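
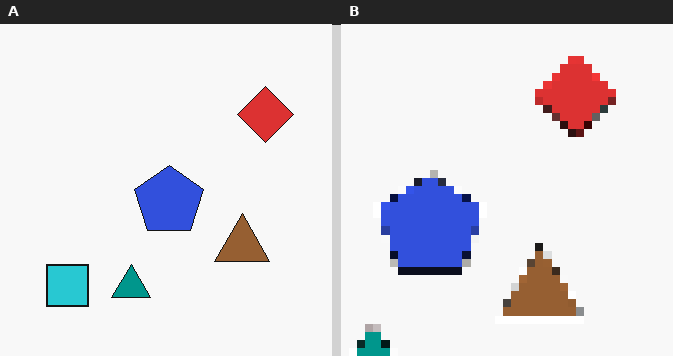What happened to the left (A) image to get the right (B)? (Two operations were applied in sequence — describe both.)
The right (B) image is the left (A) cropped to a modestly smaller region and rescaled, then moderately pixelated.

The visible shapes are larger and the field of view is narrower; shapes near the original edges may be partly or wholly outside the frame — a crop-and-rescale. Shapes are reduced to large square blocks; fine edges and outlines are lost — a downscale-then-upscale (mosaic) effect.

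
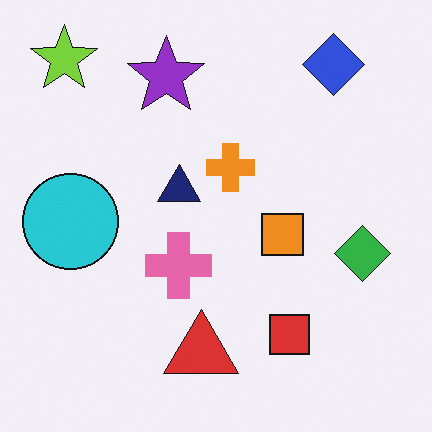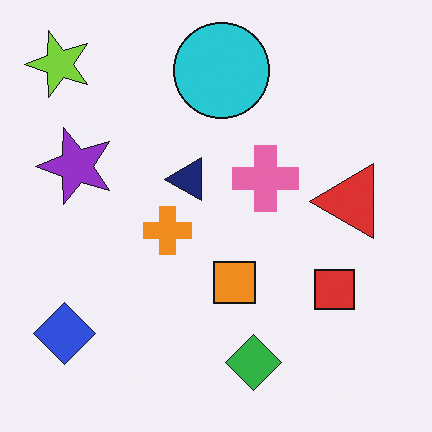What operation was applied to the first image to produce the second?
It was transposed (reflected across the top-left ↔ bottom-right diagonal).

Shapes have swapped their row and column positions — what was in the top-right is now in the bottom-left — a diagonal reflection.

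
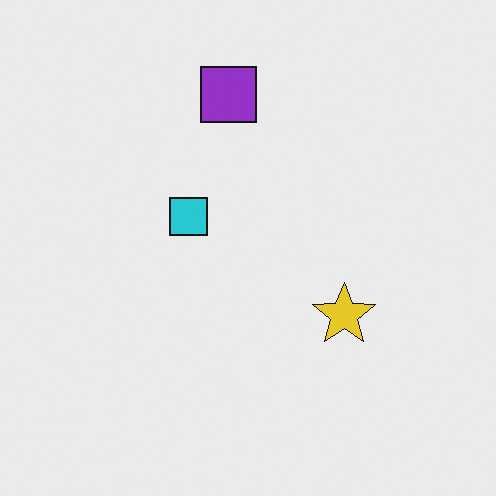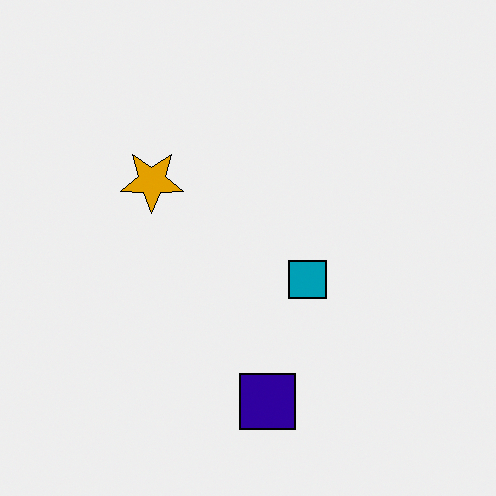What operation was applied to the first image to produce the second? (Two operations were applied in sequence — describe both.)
Rotated 180°, then boosted in contrast.

The purple square sits in the top of the first image and the bottom of the second — consistent with a whole-image 180° rotation. Tones are pushed away from mid-grey across the whole image — a global contrast change.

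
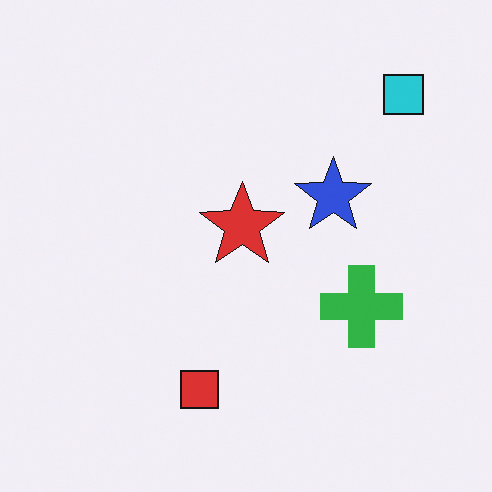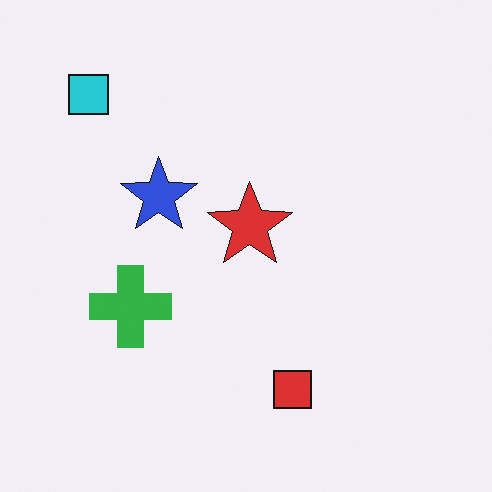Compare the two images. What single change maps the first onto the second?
Flipped horizontally (left ↔ right).

The cyan square is in the top-right of the first image and the top-left of the second — shapes on opposite sides of the vertical midline have swapped in a mirror flip.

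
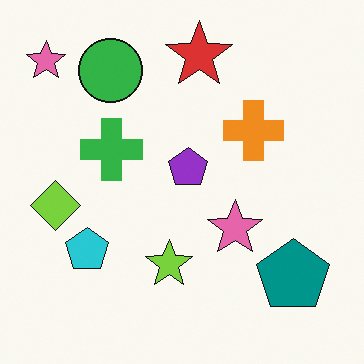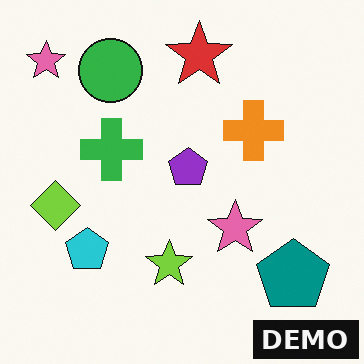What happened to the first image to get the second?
The second image is the first watermarked with the text "DEMO" in the lower-right corner.

A dark label reading "DEMO" appears in the lower-right corner.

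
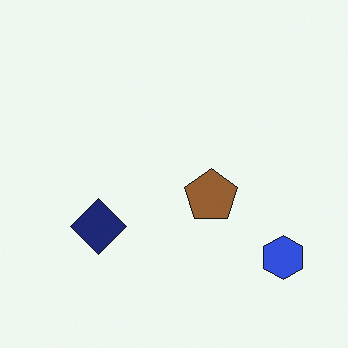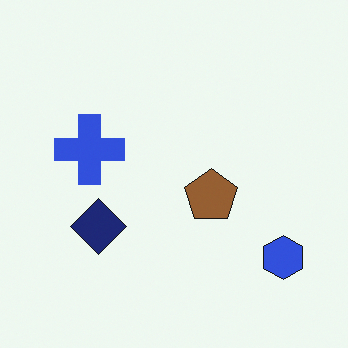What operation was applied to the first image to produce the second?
The second image is the first overlaid with an additional blue cross.

A blue cross appears in the second image that is absent from the first.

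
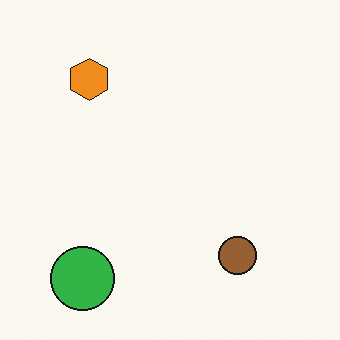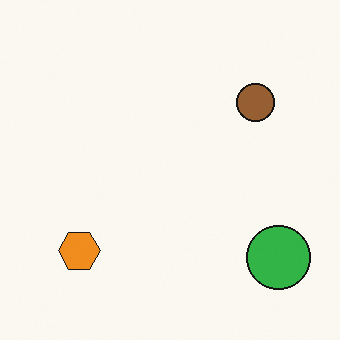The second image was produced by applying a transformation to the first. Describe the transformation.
This is the original image rotated 90° counter-clockwise.

The green circle sits in the bottom-left of the first image and the bottom-right of the second — consistent with a whole-image 90° counter-clockwise rotation.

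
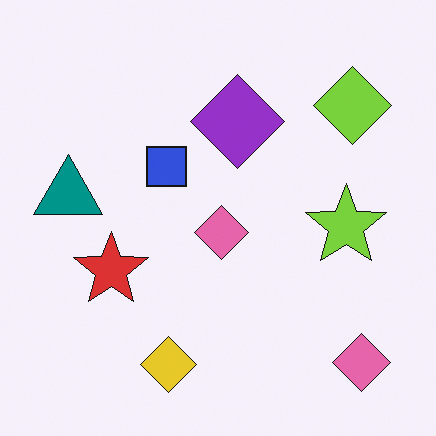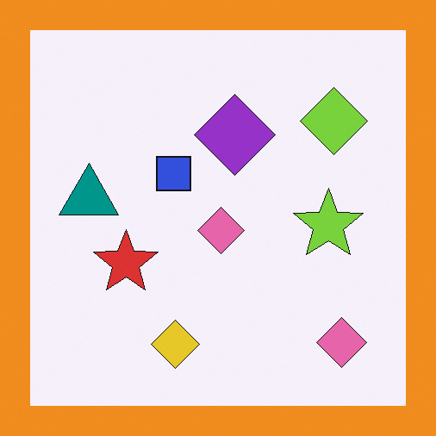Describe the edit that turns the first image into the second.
The transformation is: framed with a orange border.

A solid orange frame runs around the edge of the second image, with the content slightly shrunk inside it.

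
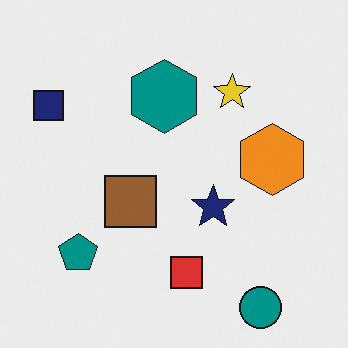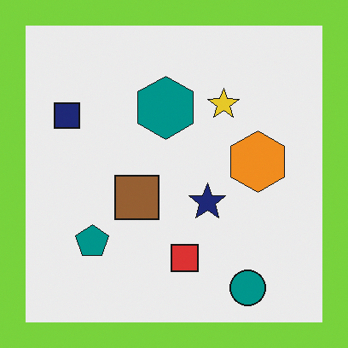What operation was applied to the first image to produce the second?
The image was framed with a lime border.

A solid lime frame runs around the edge of the second image, with the content slightly shrunk inside it.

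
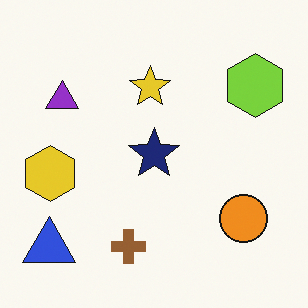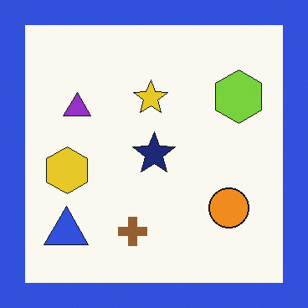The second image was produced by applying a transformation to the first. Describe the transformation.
The image was framed with a blue border.

A solid blue frame runs around the edge of the second image, with the content slightly shrunk inside it.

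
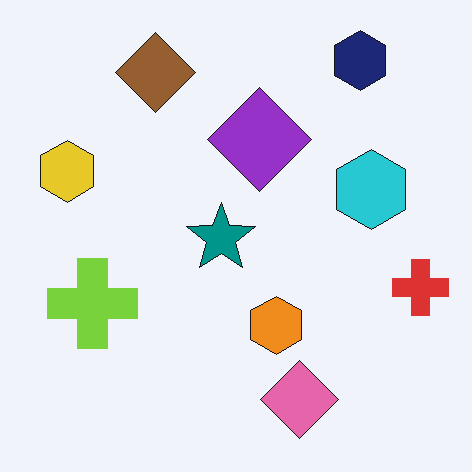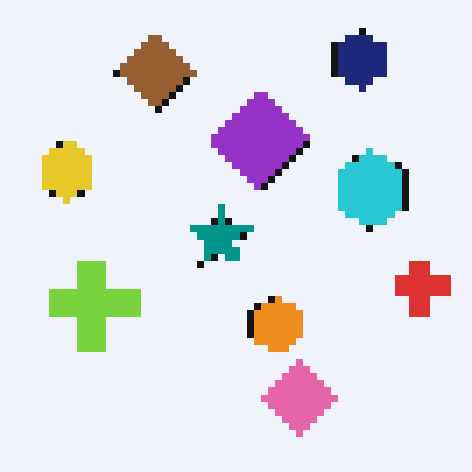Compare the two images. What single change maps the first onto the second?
It was pixelated into visible square blocks.

Shapes are reduced to large square blocks; fine edges and outlines are lost — a downscale-then-upscale (mosaic) effect.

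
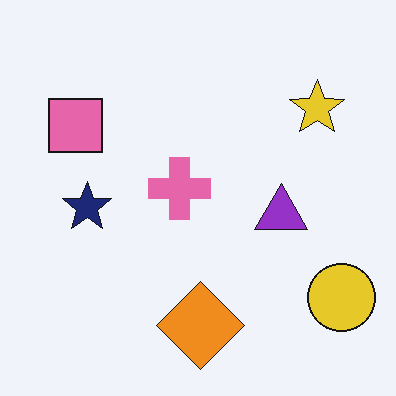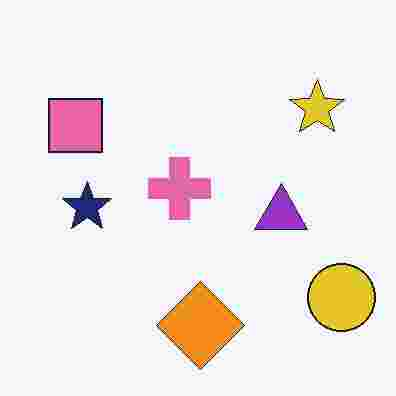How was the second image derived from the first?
It was degraded with heavy JPEG compression.

Blocky 8×8 compression artifacts appear around shape edges and the flat background shows ringing — characteristic JPEG degradation.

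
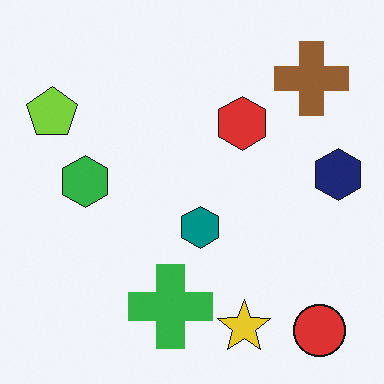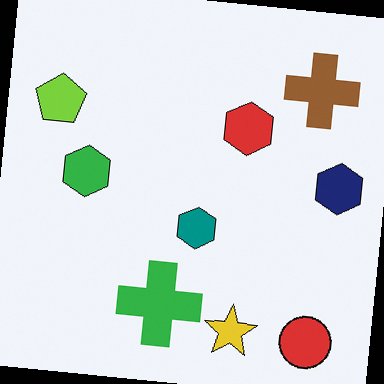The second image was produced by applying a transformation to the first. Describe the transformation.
It was rotated clockwise by a slight angle.

Every shape is tilted by the same angle and the image corners show triangular fill wedges — a whole-image rotation by a non-right angle.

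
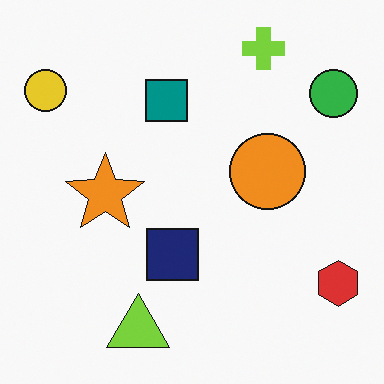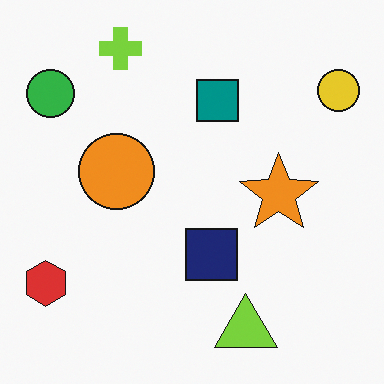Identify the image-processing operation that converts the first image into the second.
This is the original image flipped horizontally (left ↔ right).

The yellow circle is in the top-left of the first image and the top-right of the second — shapes on opposite sides of the vertical midline have swapped in a mirror flip.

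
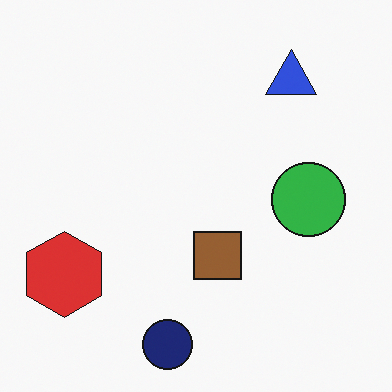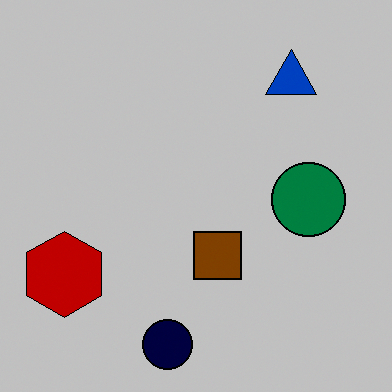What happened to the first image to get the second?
The image was aggressively posterized.

Each flat color has snapped to a coarser quantized level — most visibly, the near-white background has dropped to a flat grey.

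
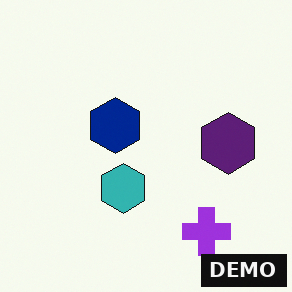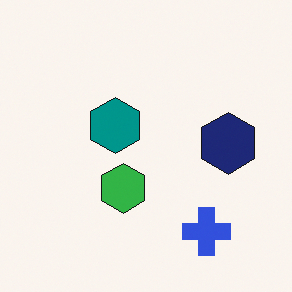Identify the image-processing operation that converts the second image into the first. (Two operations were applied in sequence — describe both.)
This is the original image hue-shifted by a small amount, then watermarked with the text "DEMO" in the lower-right corner.

Every shape's color has rotated by the same amount around the hue wheel — a uniform hue shift. A dark label reading "DEMO" appears in the lower-right corner.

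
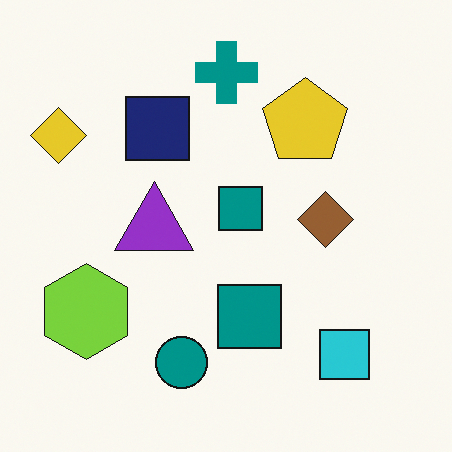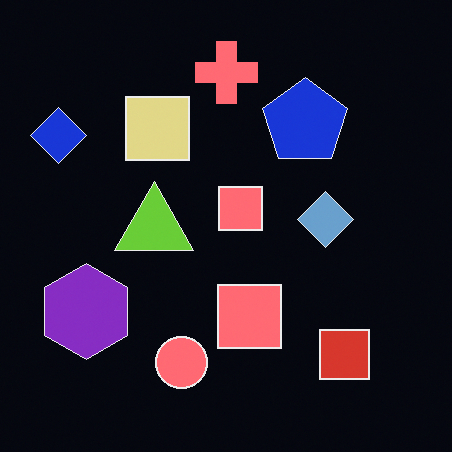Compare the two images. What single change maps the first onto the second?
The image was color-inverted (negative).

The light background has become dark and every shape's color is its complement — a photographic negative.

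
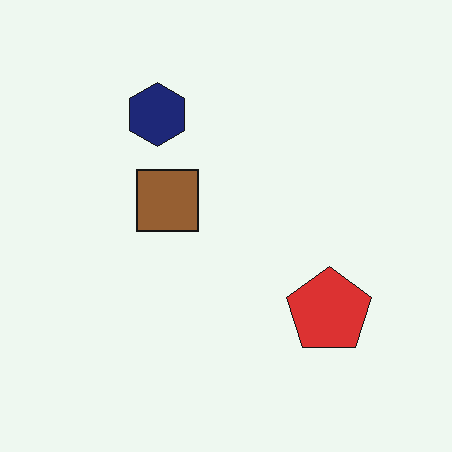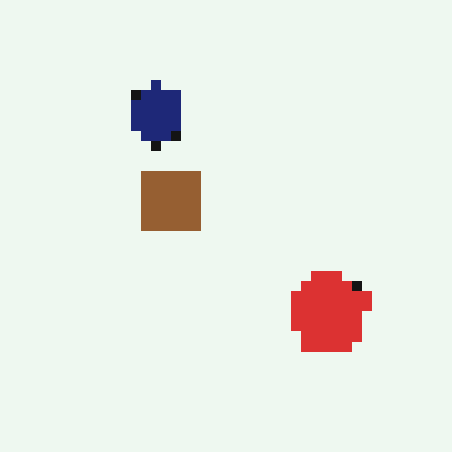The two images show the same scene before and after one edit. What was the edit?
Heavily pixelated into large blocks.

Shapes are reduced to large square blocks; fine edges and outlines are lost — a downscale-then-upscale (mosaic) effect.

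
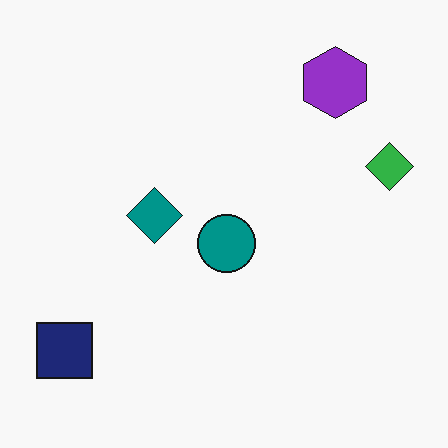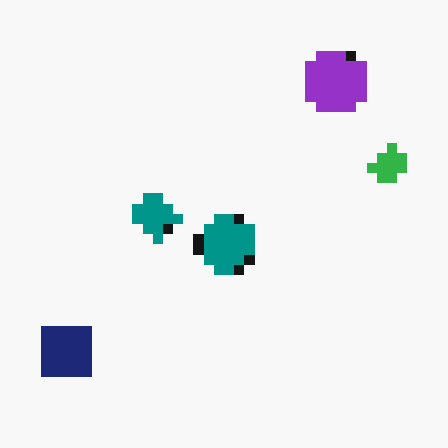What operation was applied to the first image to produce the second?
This is the original image coarsely pixelated.

Shapes are reduced to large square blocks; fine edges and outlines are lost — a downscale-then-upscale (mosaic) effect.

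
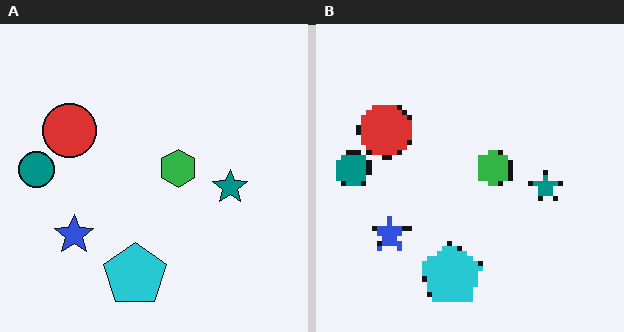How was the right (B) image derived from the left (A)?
The image was lightly pixelated (a mild mosaic effect).

Shapes are reduced to large square blocks; fine edges and outlines are lost — a downscale-then-upscale (mosaic) effect.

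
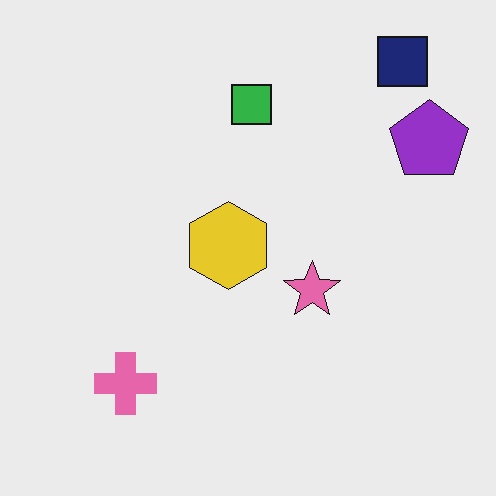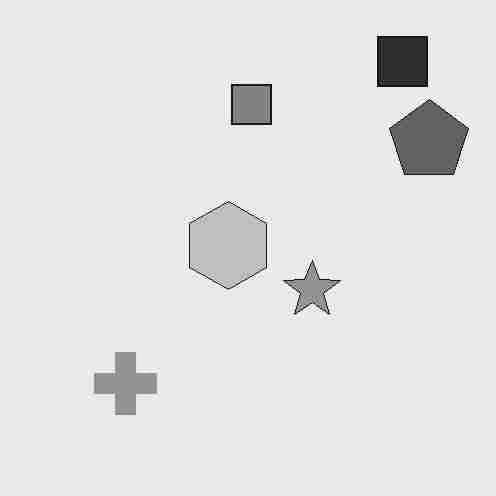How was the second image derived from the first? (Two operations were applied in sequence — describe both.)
The transformation is: heavily JPEG-compressed with obvious blocking artifacts, then converted to grayscale.

Blocky 8×8 compression artifacts appear around shape edges and the flat background shows ringing — characteristic JPEG degradation. All color is removed — every shape is now a shade of grey.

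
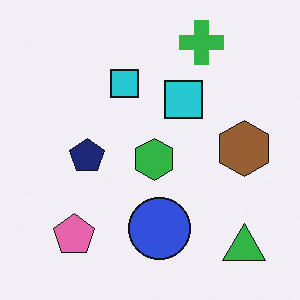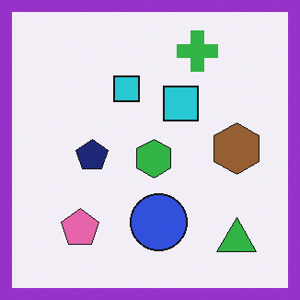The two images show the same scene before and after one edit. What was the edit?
The second image is the first framed with a purple border.

A solid purple frame runs around the edge of the second image, with the content slightly shrunk inside it.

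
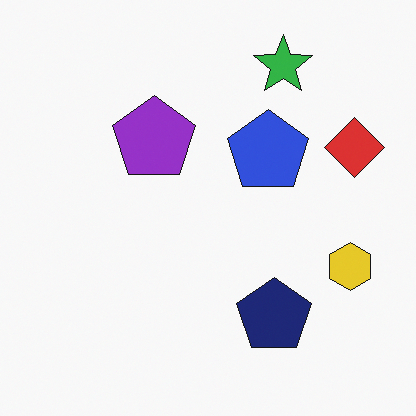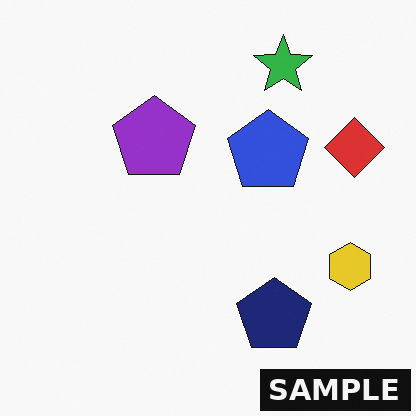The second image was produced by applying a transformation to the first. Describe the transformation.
The image was watermarked with the text "SAMPLE" in the lower-right corner.

A dark label reading "SAMPLE" appears in the lower-right corner.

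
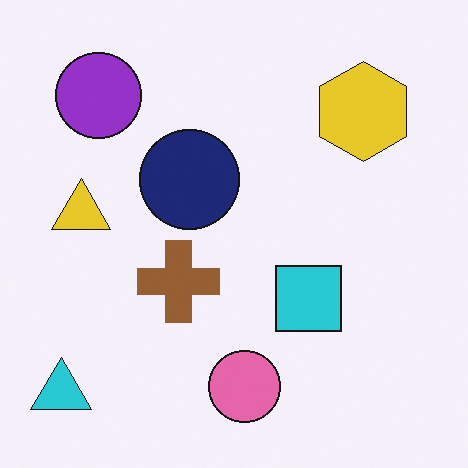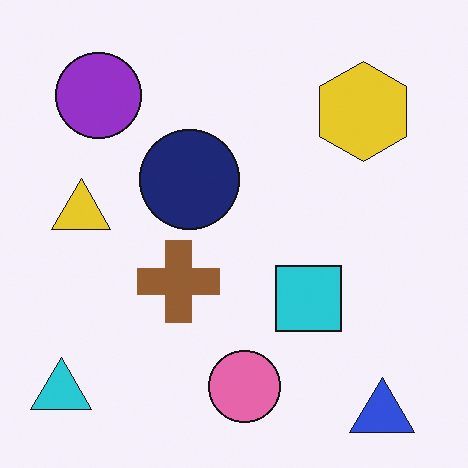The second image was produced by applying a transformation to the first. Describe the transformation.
The second image is the first overlaid with an additional blue triangle.

A blue triangle appears in the second image that is absent from the first.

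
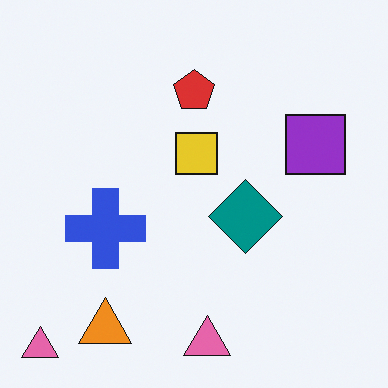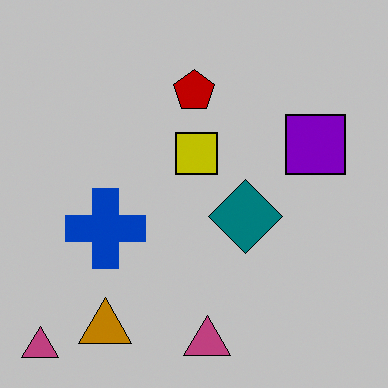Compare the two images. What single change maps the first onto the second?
The second image is the first aggressively posterized.

Each flat color has snapped to a coarser quantized level — most visibly, the near-white background has dropped to a flat grey.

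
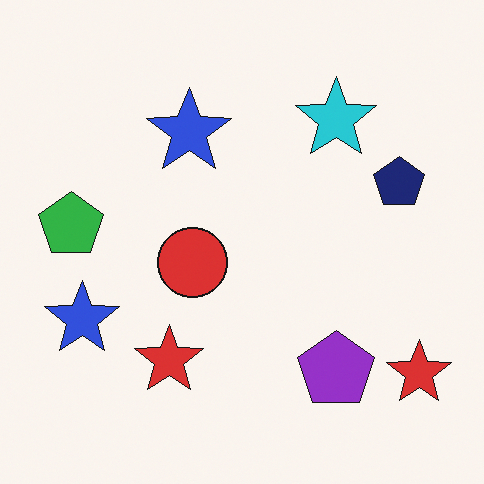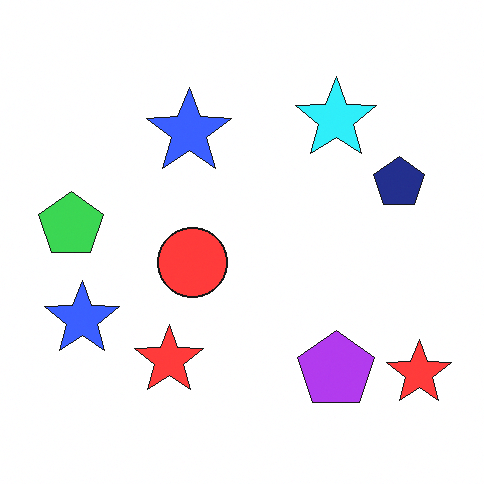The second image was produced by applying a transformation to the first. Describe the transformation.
The image was brightened a little.

Every pixel — background and shapes alike — is uniformly brightened.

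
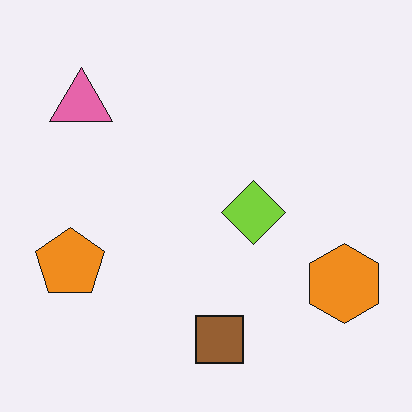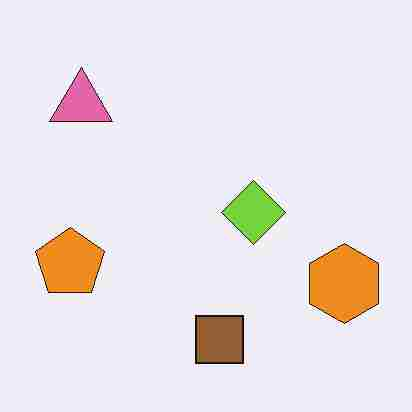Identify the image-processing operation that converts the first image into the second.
It was heavily JPEG-compressed with obvious blocking artifacts.

Blocky 8×8 compression artifacts appear around shape edges and the flat background shows ringing — characteristic JPEG degradation.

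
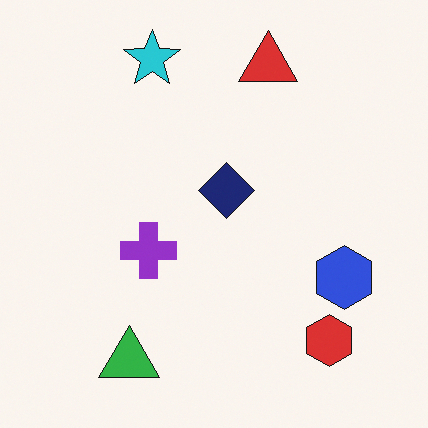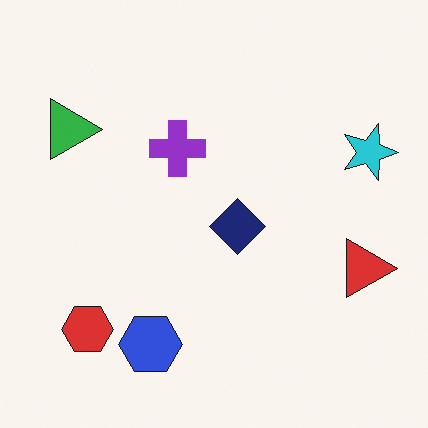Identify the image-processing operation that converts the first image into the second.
The transformation is: rotated 90° clockwise.

The red hexagon sits in the bottom-right of the first image and the bottom-left of the second — consistent with a whole-image 90° clockwise rotation.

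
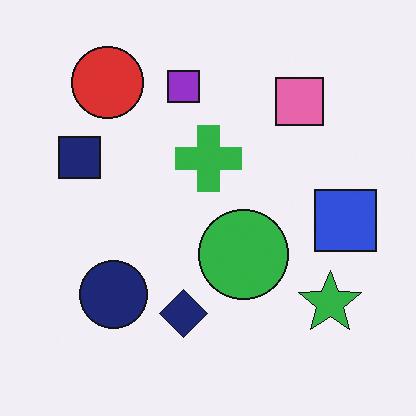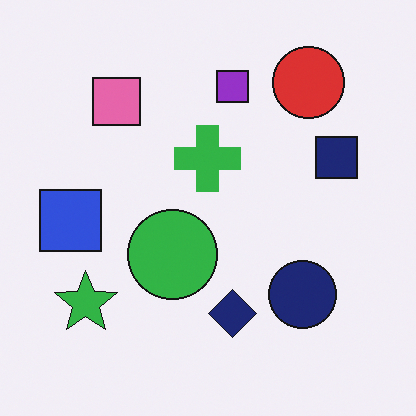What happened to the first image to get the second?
The transformation is: flipped horizontally (left ↔ right).

The blue square is in the right of the first image and the left of the second — shapes on opposite sides of the vertical midline have swapped in a mirror flip.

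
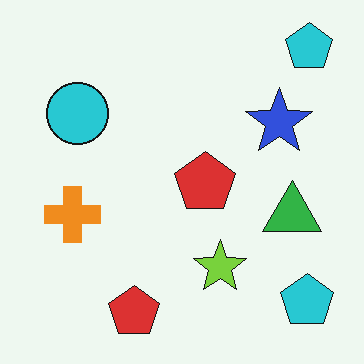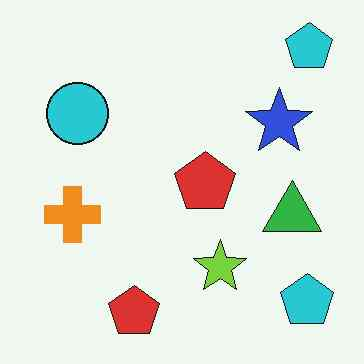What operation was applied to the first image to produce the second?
It was JPEG-compressed with visible artifacts.

Blocky 8×8 compression artifacts appear around shape edges and the flat background shows ringing — characteristic JPEG degradation.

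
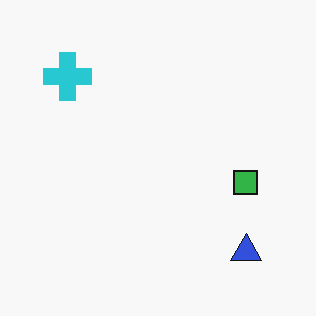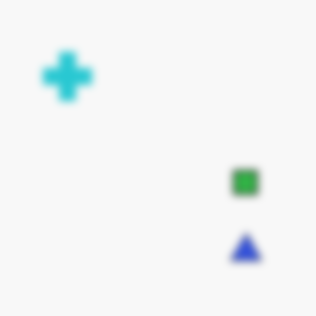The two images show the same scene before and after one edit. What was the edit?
It was noticeably gaussian-blurred.

Shape edges and outlines are uniformly softened across the whole image.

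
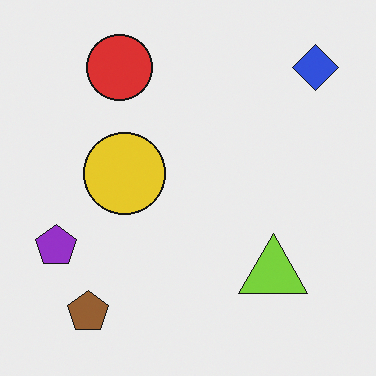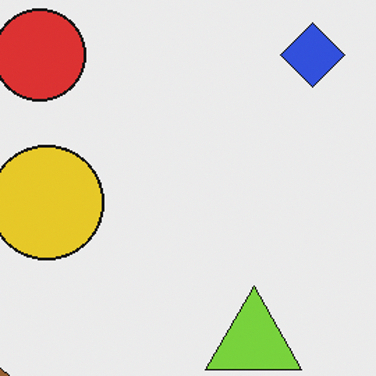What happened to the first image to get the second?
Cropped to a modestly smaller region and rescaled.

The visible shapes are larger and the field of view is narrower; shapes near the original edges may be partly or wholly outside the frame — a crop-and-rescale.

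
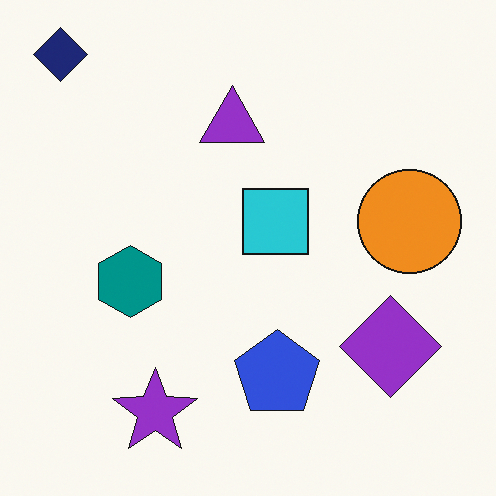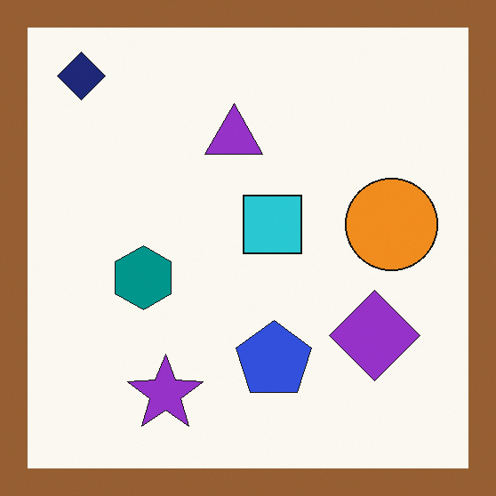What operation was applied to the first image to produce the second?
The second image is the first framed with a brown border.

A solid brown frame runs around the edge of the second image, with the content slightly shrunk inside it.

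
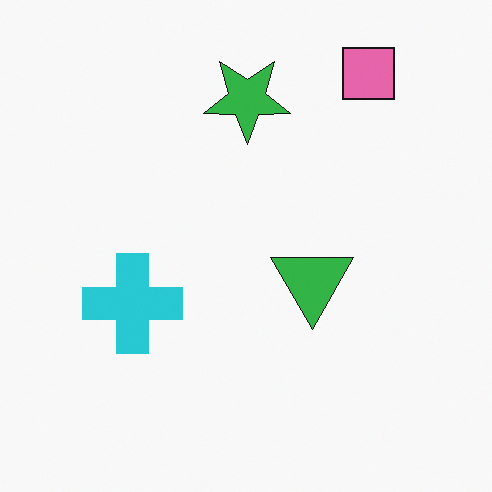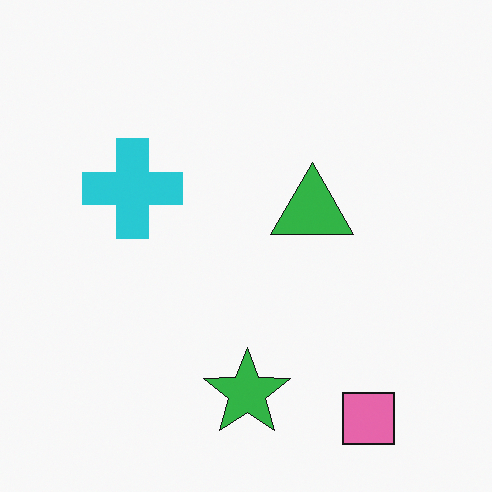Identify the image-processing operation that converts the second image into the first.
The image was flipped vertically (top ↔ bottom).

The pink square is in the bottom-right of the second image and the top-right of the first — shapes on opposite sides of the horizontal midline have swapped in a mirror flip.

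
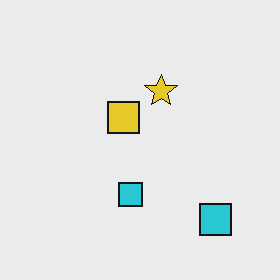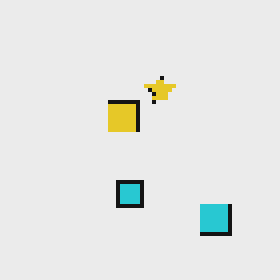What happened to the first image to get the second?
The second image is the first mildly pixelated.

Shapes are reduced to large square blocks; fine edges and outlines are lost — a downscale-then-upscale (mosaic) effect.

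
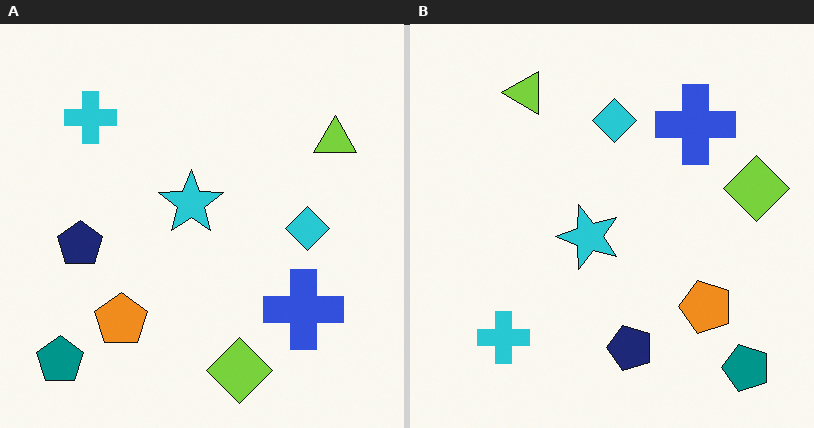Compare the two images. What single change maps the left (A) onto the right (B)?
The right (B) image is the left (A) rotated 90° counter-clockwise.

The teal pentagon sits in the bottom-left of the left (A) image and the bottom-right of the right (B) — consistent with a whole-image 90° counter-clockwise rotation.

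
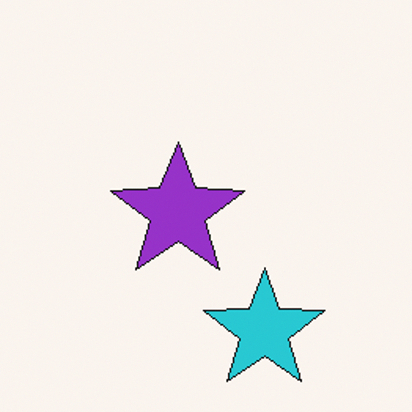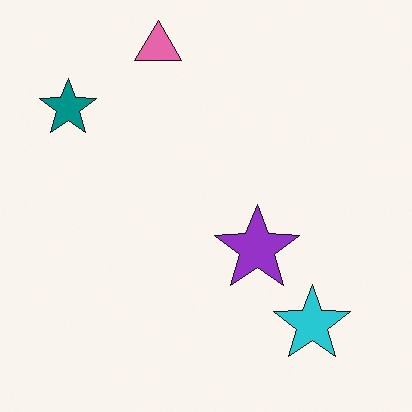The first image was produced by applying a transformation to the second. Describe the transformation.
The transformation is: cropped slightly and scaled back up.

The visible shapes are larger and the field of view is narrower; shapes near the original edges may be partly or wholly outside the frame — a crop-and-rescale.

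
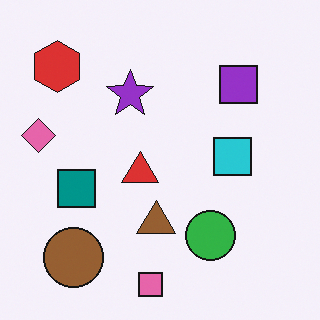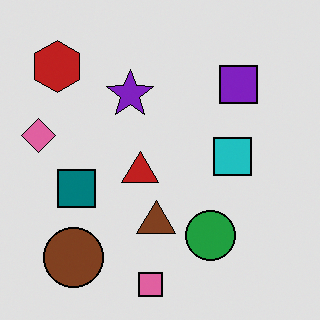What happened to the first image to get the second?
The image was moderately posterized.

Each flat color has snapped to a coarser quantized level — most visibly, the near-white background has dropped to a flat grey.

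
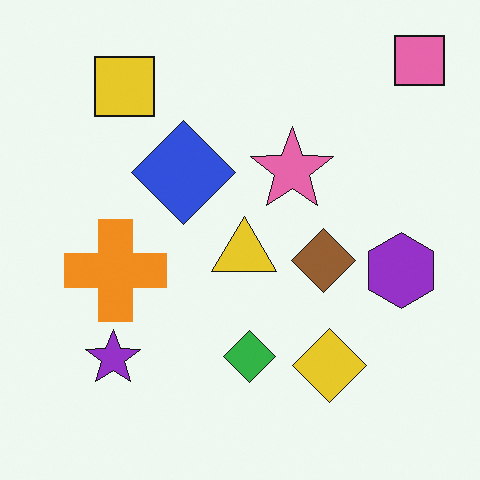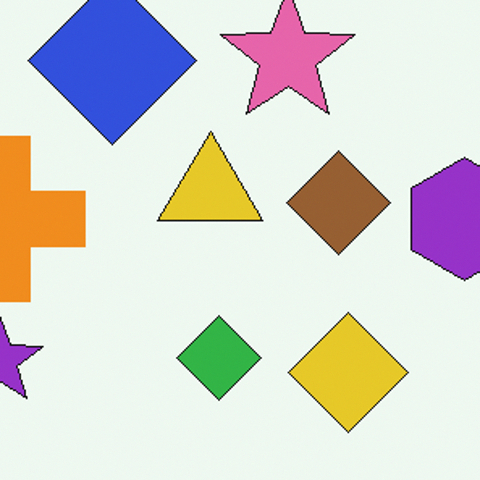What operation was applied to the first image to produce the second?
The second image is the first cropped slightly and scaled back up.

The visible shapes are larger and the field of view is narrower; shapes near the original edges may be partly or wholly outside the frame — a crop-and-rescale.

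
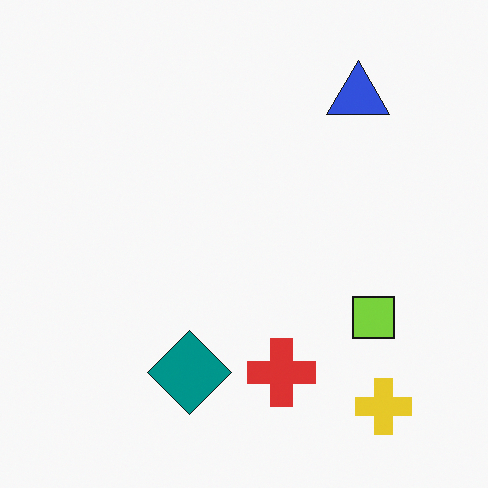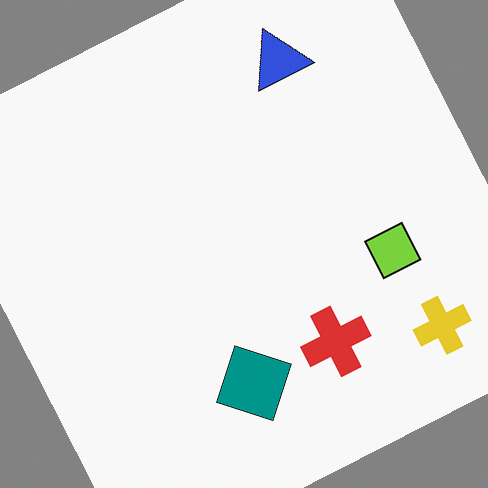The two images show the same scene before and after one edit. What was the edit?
It was rotated counter-clockwise by a clearly visible amount.

Every shape is tilted by the same angle and the image corners show triangular fill wedges — a whole-image rotation by a non-right angle.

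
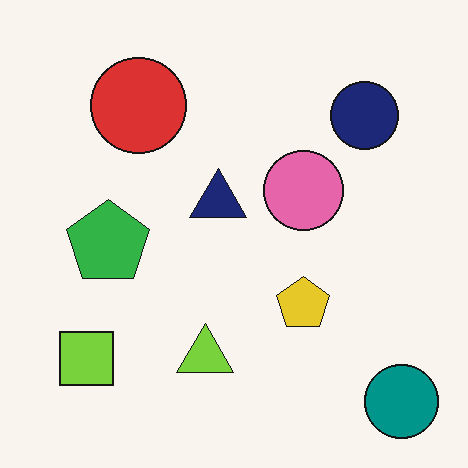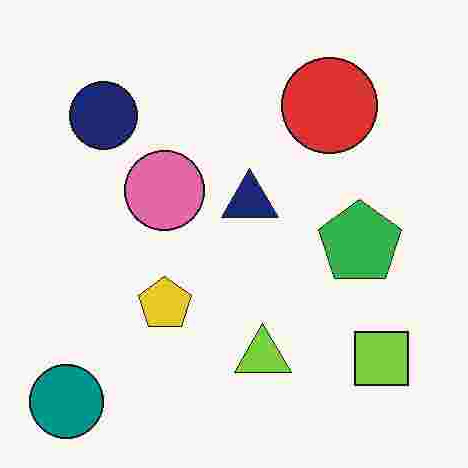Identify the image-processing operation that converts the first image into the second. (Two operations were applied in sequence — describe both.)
The second image is the first heavily JPEG-compressed with obvious blocking artifacts, then flipped horizontally (left ↔ right).

Blocky 8×8 compression artifacts appear around shape edges and the flat background shows ringing — characteristic JPEG degradation. The teal circle is in the bottom-right of the first image and the bottom-left of the second — shapes on opposite sides of the vertical midline have swapped in a mirror flip.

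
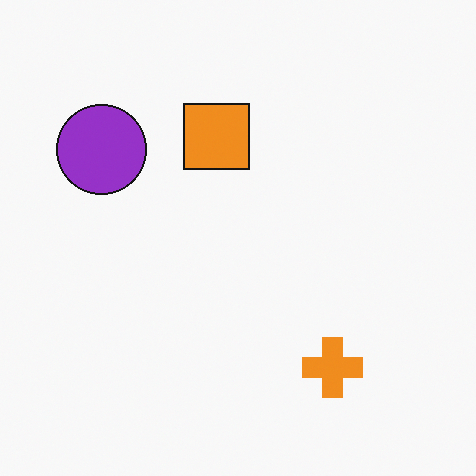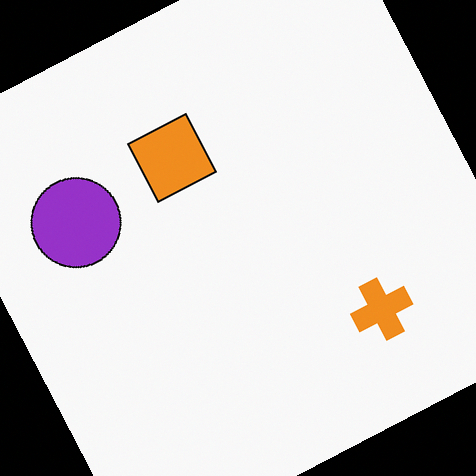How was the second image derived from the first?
The image was rotated counter-clockwise by a clearly visible amount.

Every shape is tilted by the same angle and the image corners show triangular fill wedges — a whole-image rotation by a non-right angle.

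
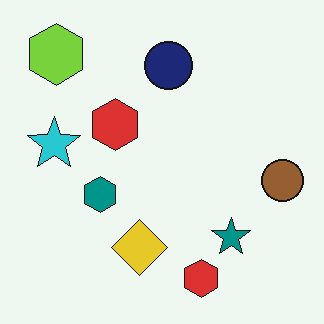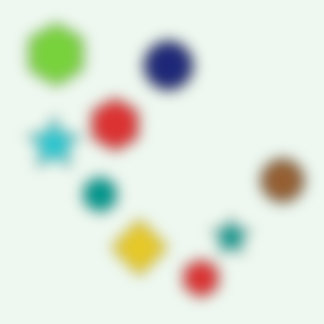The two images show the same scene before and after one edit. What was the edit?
This is the original image heavily blurred.

Shape edges and outlines are uniformly softened across the whole image.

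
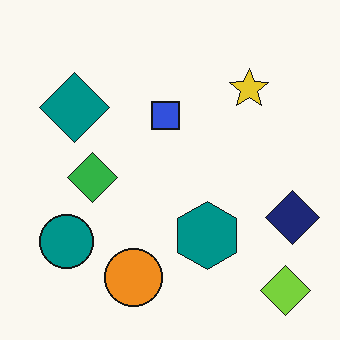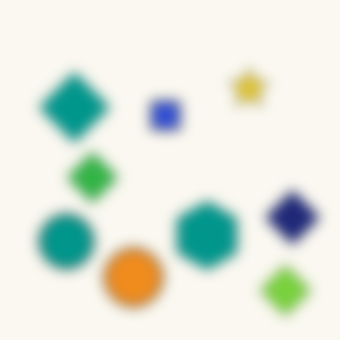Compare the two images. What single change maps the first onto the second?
The transformation is: heavily blurred.

Shape edges and outlines are uniformly softened across the whole image.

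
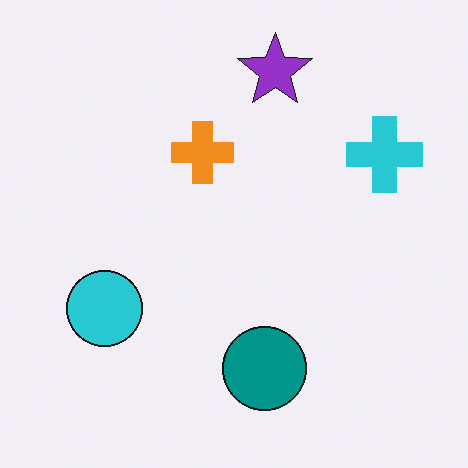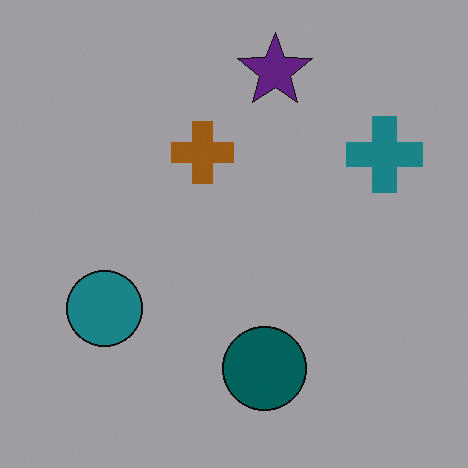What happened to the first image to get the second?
The second image is the first noticeably darkened.

Every pixel — background and shapes alike — is uniformly darkened.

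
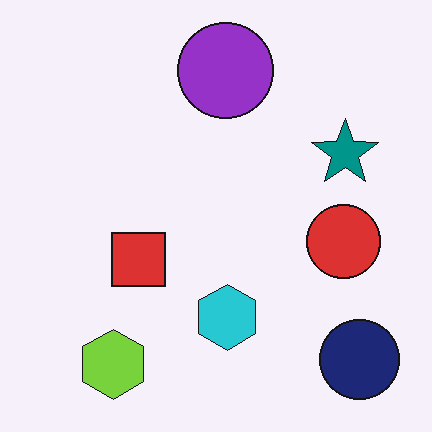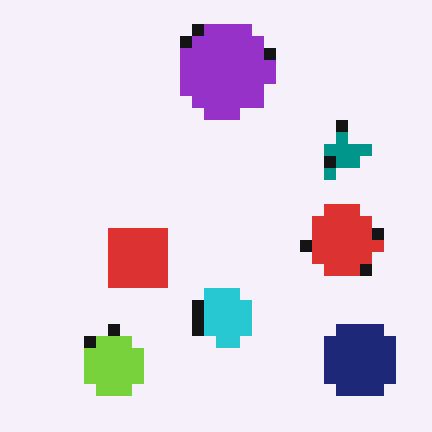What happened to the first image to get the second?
The image was coarsely pixelated.

Shapes are reduced to large square blocks; fine edges and outlines are lost — a downscale-then-upscale (mosaic) effect.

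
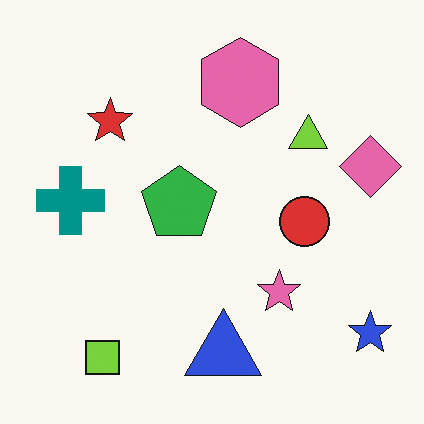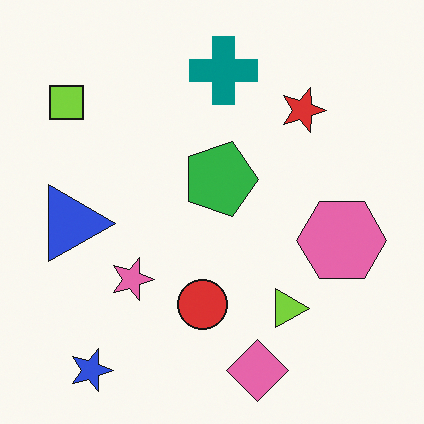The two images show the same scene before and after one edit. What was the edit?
This is the original image rotated 90° clockwise.

The blue star sits in the bottom-right of the first image and the bottom-left of the second — consistent with a whole-image 90° clockwise rotation.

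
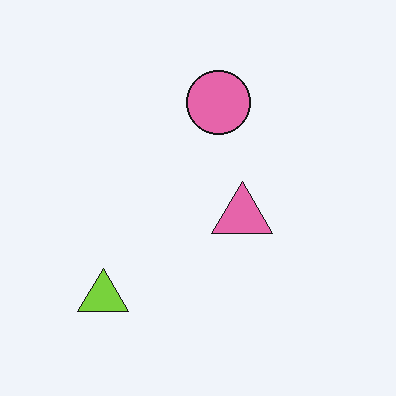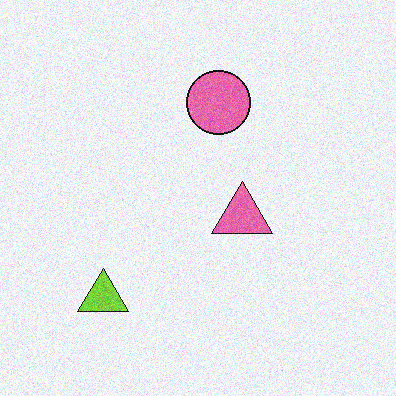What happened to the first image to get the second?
The second image is the first degraded with moderate additive noise.

Random speckle covers the whole image, including the flat background.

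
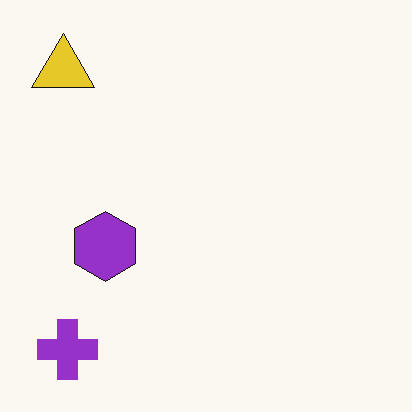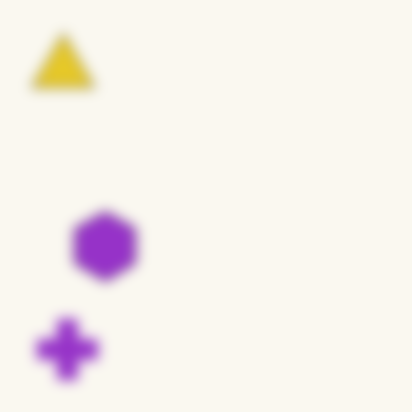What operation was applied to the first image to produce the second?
This is the original image heavily blurred.

Shape edges and outlines are uniformly softened across the whole image.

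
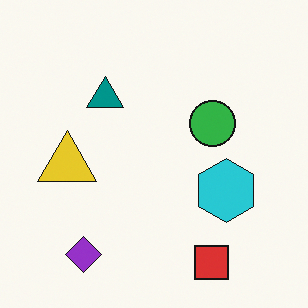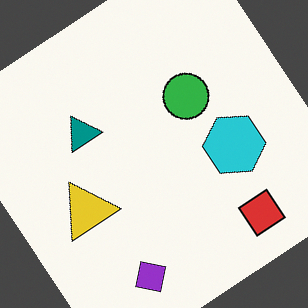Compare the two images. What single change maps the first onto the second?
The image was rotated counter-clockwise by a large amount — several tens of degrees.

Every shape is tilted by the same angle and the image corners show triangular fill wedges — a whole-image rotation by a non-right angle.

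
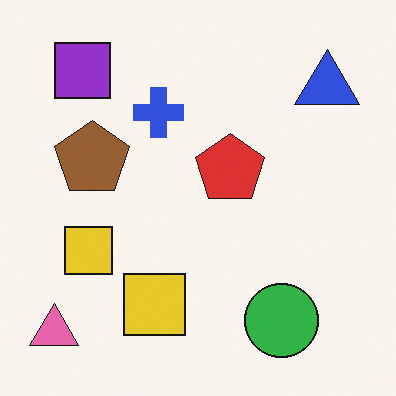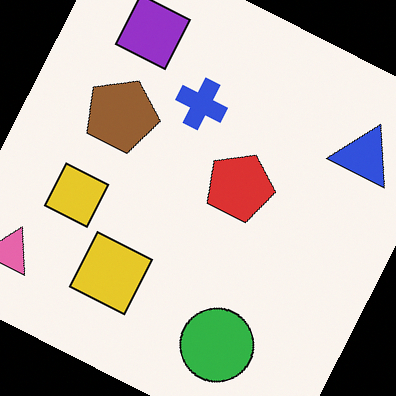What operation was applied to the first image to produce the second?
The transformation is: rotated clockwise by a moderate amount.

Every shape is tilted by the same angle and the image corners show triangular fill wedges — a whole-image rotation by a non-right angle.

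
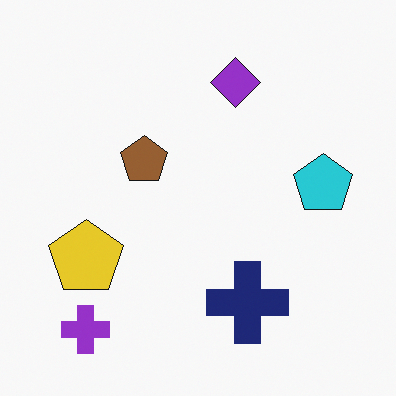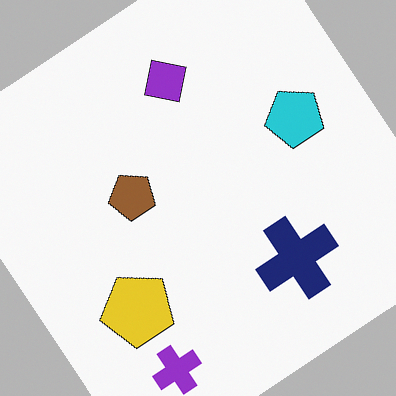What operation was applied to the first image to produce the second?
It was rotated counter-clockwise by a large amount — several tens of degrees.

Every shape is tilted by the same angle and the image corners show triangular fill wedges — a whole-image rotation by a non-right angle.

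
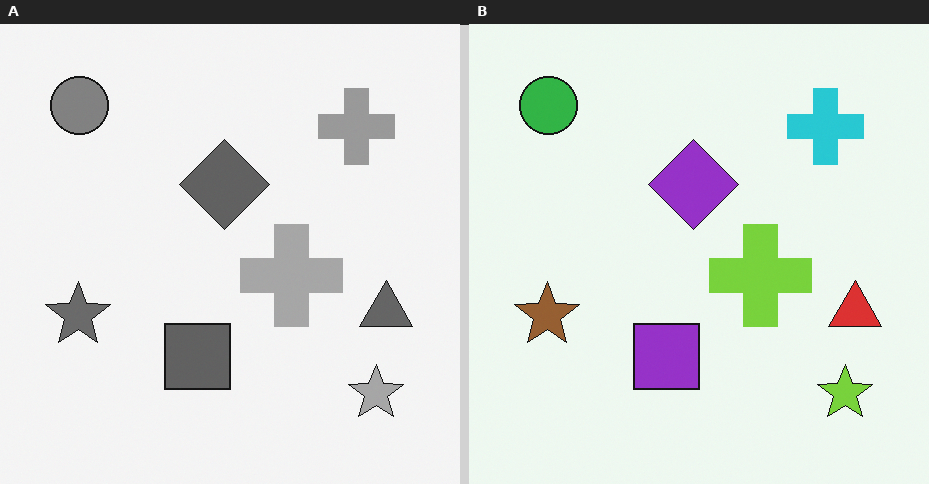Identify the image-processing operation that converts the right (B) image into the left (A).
It was converted to grayscale.

All color is removed — every shape is now a shade of grey.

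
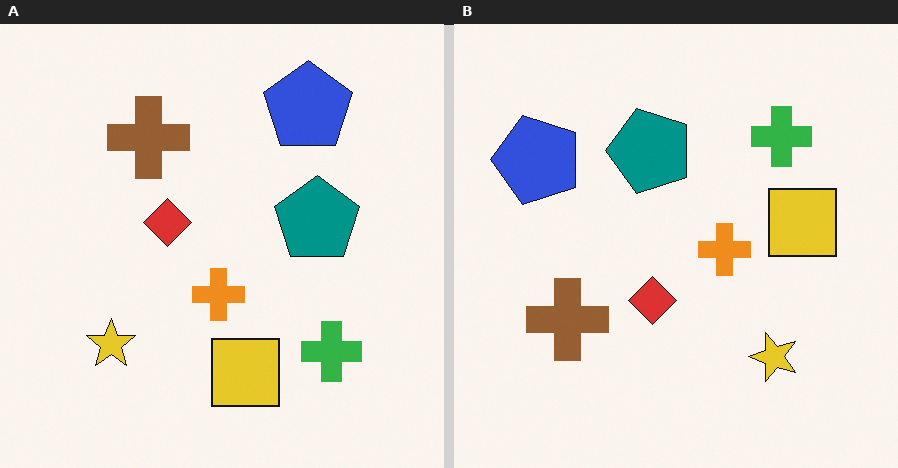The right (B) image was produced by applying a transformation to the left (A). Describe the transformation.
It was rotated 90° counter-clockwise.

The blue pentagon sits in the top-right of the left (A) image and the top-left of the right (B) — consistent with a whole-image 90° counter-clockwise rotation.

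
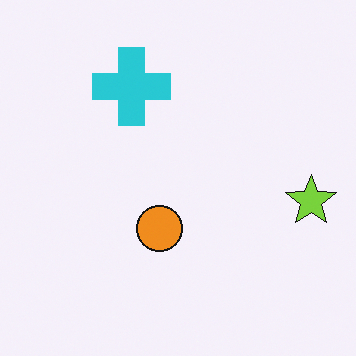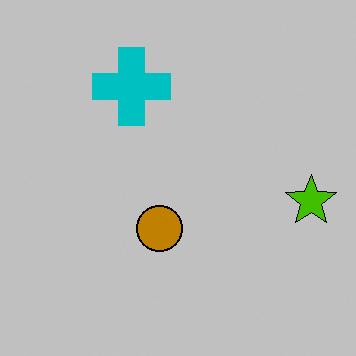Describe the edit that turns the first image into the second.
Heavily posterized to just a handful of flat colors.

Each flat color has snapped to a coarser quantized level — most visibly, the near-white background has dropped to a flat grey.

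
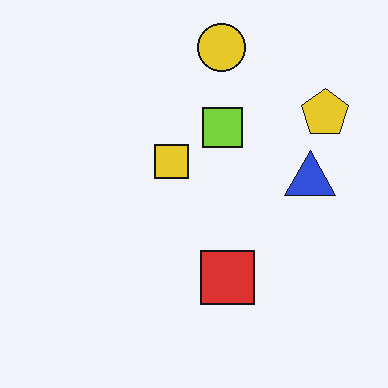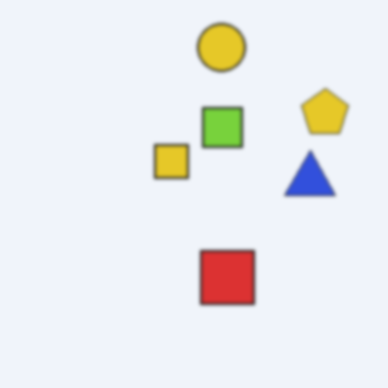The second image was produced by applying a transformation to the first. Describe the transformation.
Lightly blurred.

Shape edges and outlines are uniformly softened across the whole image.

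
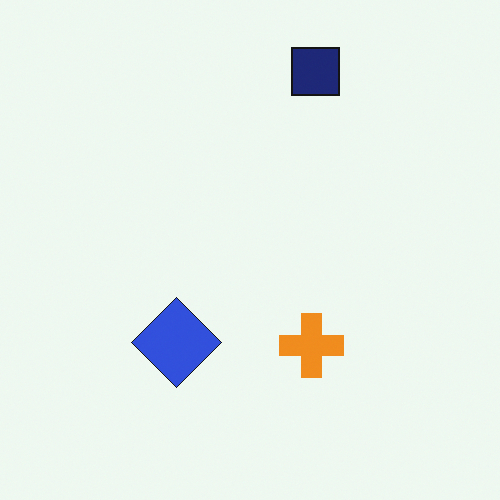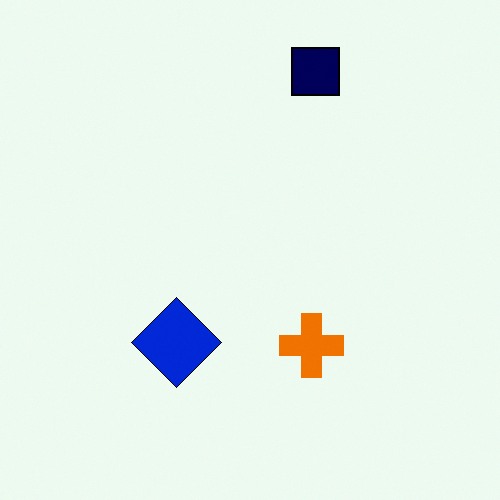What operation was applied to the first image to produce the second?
The second image is the first given slightly increased contrast.

Tones are pushed away from mid-grey across the whole image — a global contrast change.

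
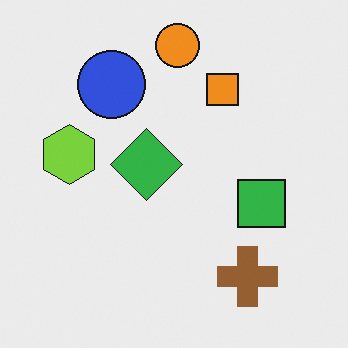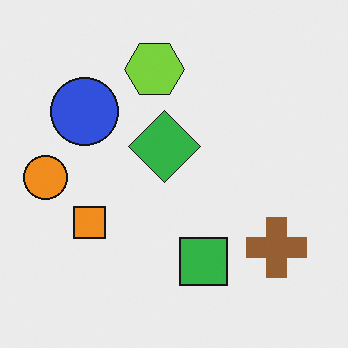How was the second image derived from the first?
This is the original image transposed (reflected across the top-left ↔ bottom-right diagonal).

Shapes have swapped their row and column positions — what was in the top-right is now in the bottom-left — a diagonal reflection.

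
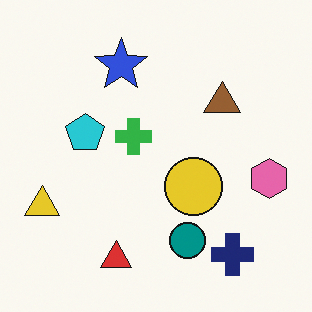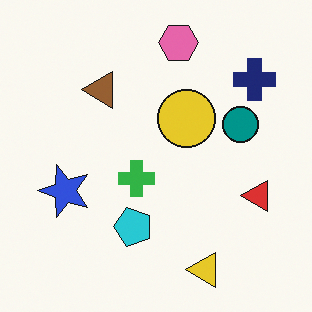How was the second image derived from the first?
This is the original image rotated 90° counter-clockwise.

The yellow triangle sits in the left of the first image and the bottom of the second — consistent with a whole-image 90° counter-clockwise rotation.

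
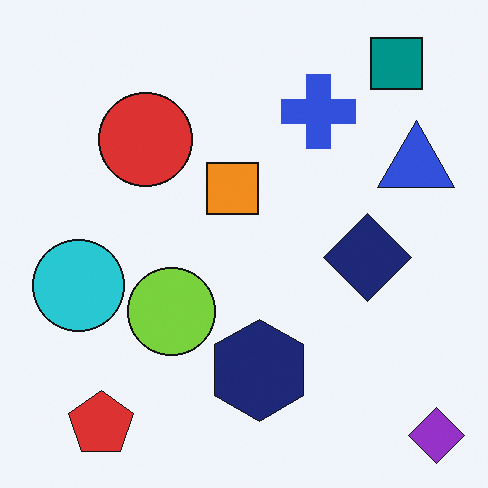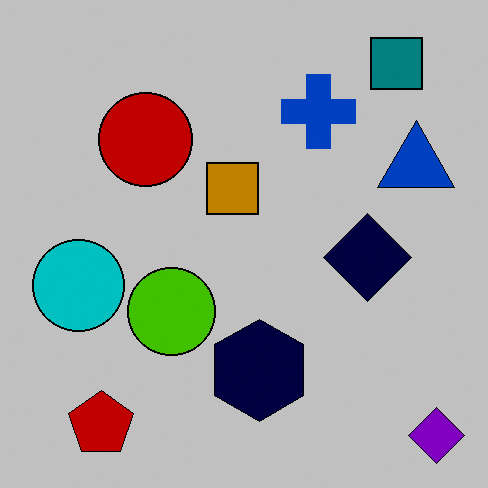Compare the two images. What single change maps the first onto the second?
The transformation is: aggressively posterized.

Each flat color has snapped to a coarser quantized level — most visibly, the near-white background has dropped to a flat grey.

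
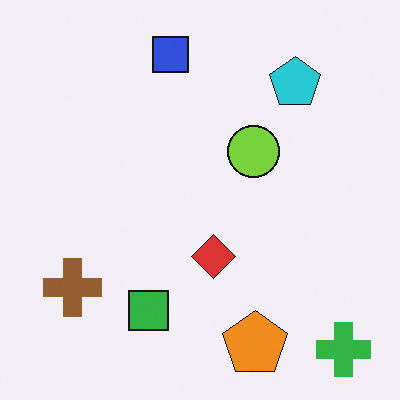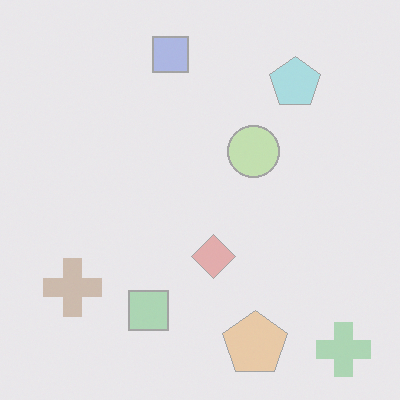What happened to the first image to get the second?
The transformation is: given much lower contrast.

Tones are pushed toward mid-grey across the whole image — a global contrast change.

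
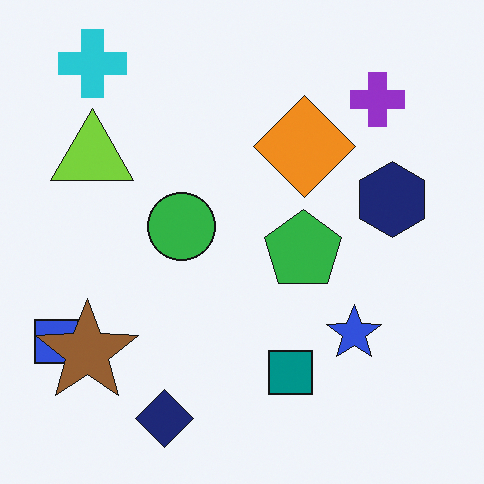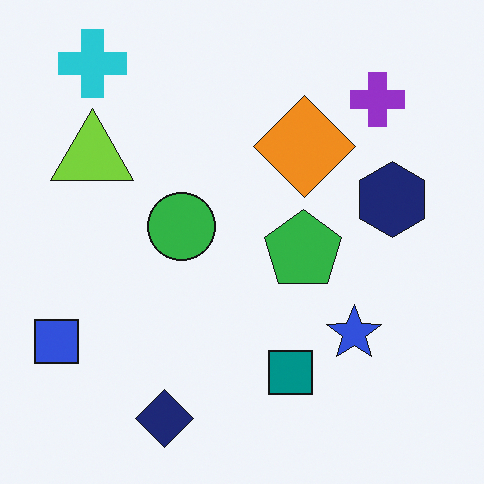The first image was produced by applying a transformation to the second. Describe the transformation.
The transformation is: overlaid with an additional brown star.

A brown star appears in the first image that is absent from the second.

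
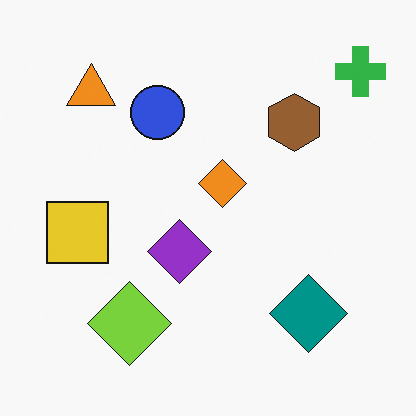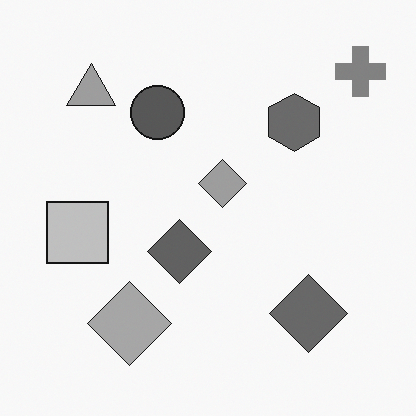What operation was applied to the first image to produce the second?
The image was converted to grayscale.

All color is removed — every shape is now a shade of grey.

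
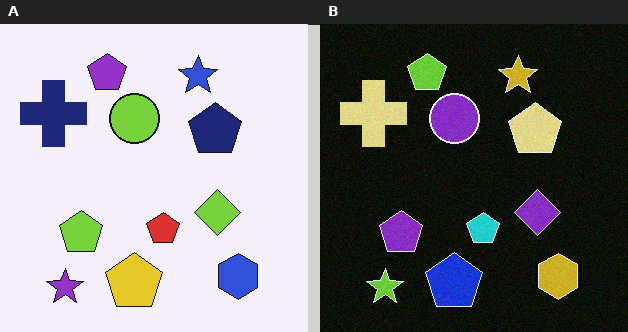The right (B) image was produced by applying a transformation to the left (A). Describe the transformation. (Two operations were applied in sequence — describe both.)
This is the original image color-inverted (negative), then degraded with a light layer of grain.

The light background has become dark and every shape's color is its complement — a photographic negative. Random speckle covers the whole image, including the flat background.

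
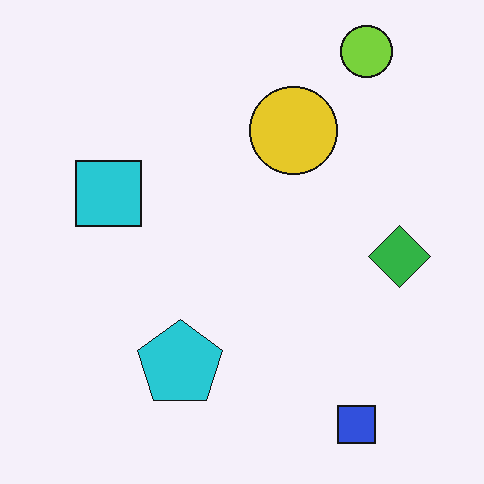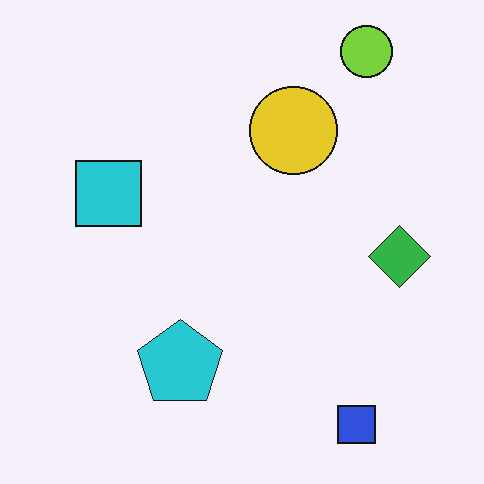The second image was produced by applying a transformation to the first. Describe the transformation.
The transformation is: given moderate JPEG compression.

Blocky 8×8 compression artifacts appear around shape edges and the flat background shows ringing — characteristic JPEG degradation.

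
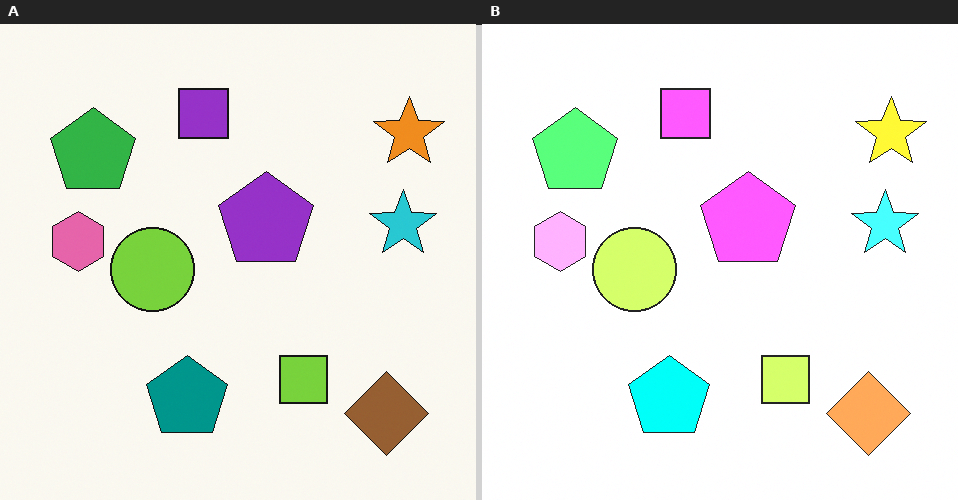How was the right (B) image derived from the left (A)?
The transformation is: substantially brightened.

Every pixel — background and shapes alike — is uniformly brightened.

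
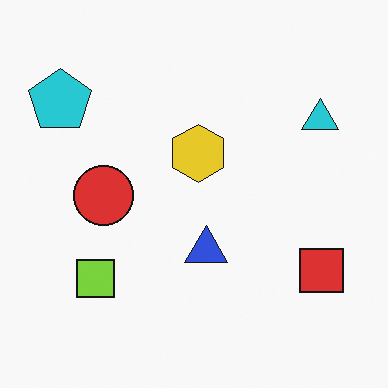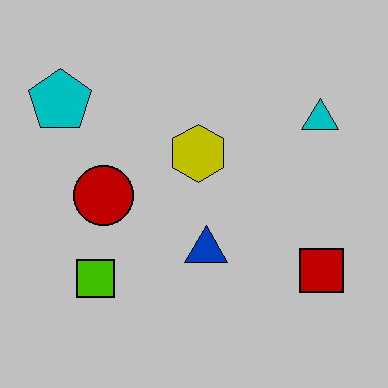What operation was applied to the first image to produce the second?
Aggressively posterized.

Each flat color has snapped to a coarser quantized level — most visibly, the near-white background has dropped to a flat grey.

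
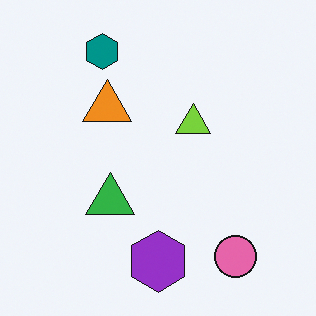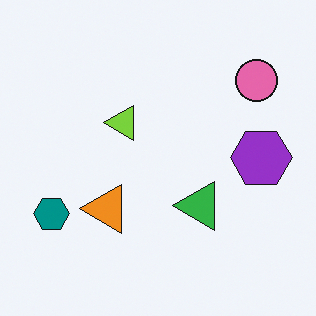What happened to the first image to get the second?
It was rotated 90° counter-clockwise.

The pink circle sits in the bottom-right of the first image and the top-right of the second — consistent with a whole-image 90° counter-clockwise rotation.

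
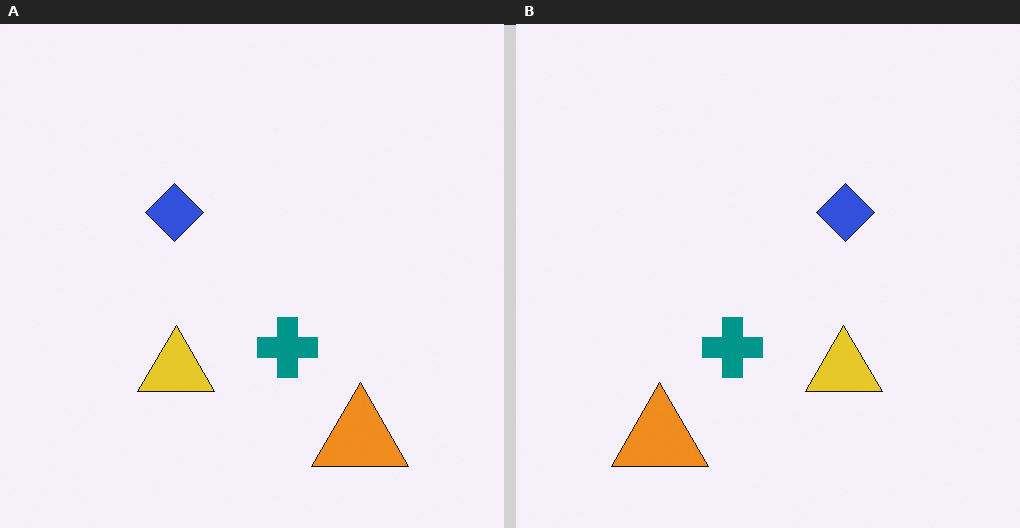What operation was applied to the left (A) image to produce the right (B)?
It was flipped horizontally (left ↔ right).

The orange triangle is in the bottom-right of the left (A) image and the bottom-left of the right (B) — shapes on opposite sides of the vertical midline have swapped in a mirror flip.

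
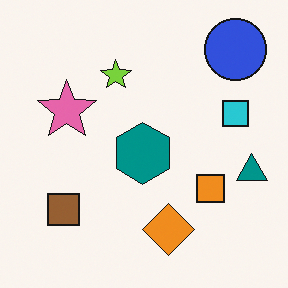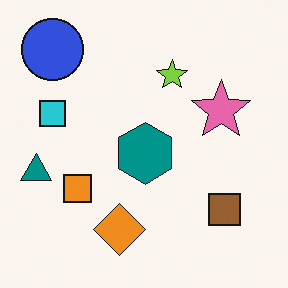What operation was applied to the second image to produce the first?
It was flipped horizontally (left ↔ right).

The teal triangle is in the left of the second image and the right of the first — shapes on opposite sides of the vertical midline have swapped in a mirror flip.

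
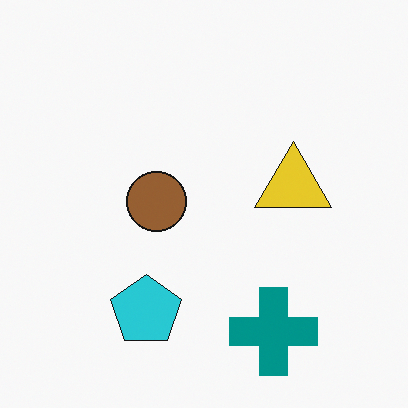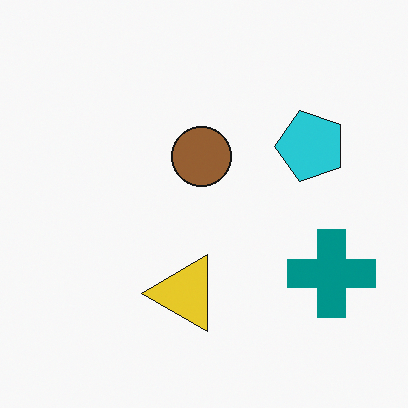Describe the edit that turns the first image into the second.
The image was transposed (reflected across the top-left ↔ bottom-right diagonal).

Shapes have swapped their row and column positions — what was in the top-right is now in the bottom-left — a diagonal reflection.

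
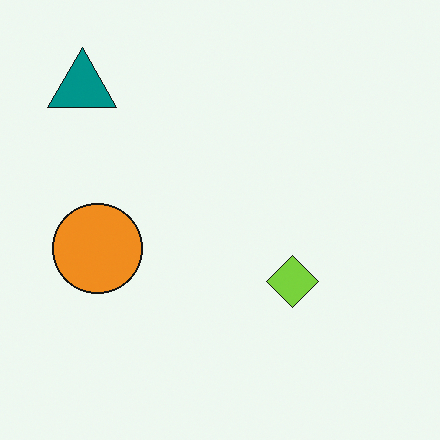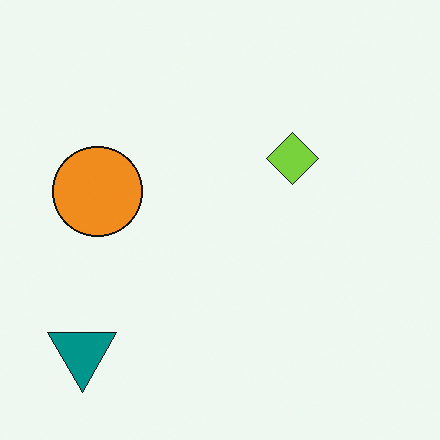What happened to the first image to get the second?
The second image is the first flipped vertically (top ↔ bottom).

The teal triangle is in the top-left of the first image and the bottom-left of the second — shapes on opposite sides of the horizontal midline have swapped in a mirror flip.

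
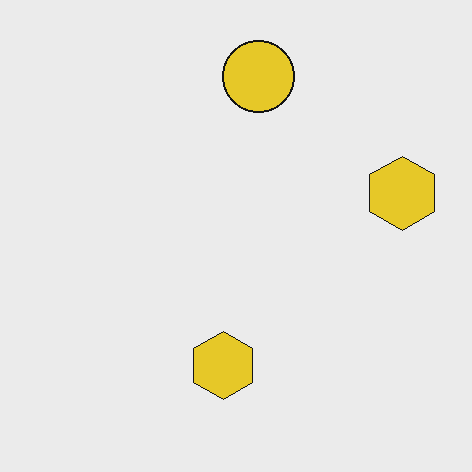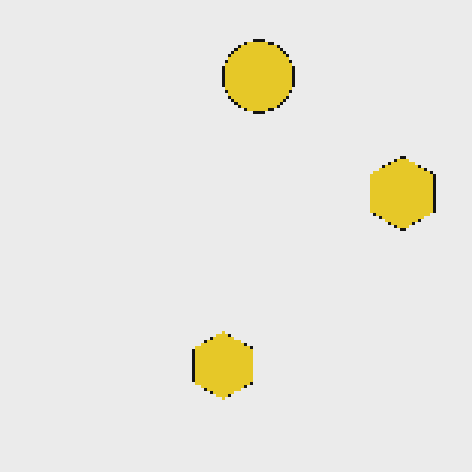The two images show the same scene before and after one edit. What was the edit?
It was lightly pixelated (a mild mosaic effect).

Shapes are reduced to large square blocks; fine edges and outlines are lost — a downscale-then-upscale (mosaic) effect.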